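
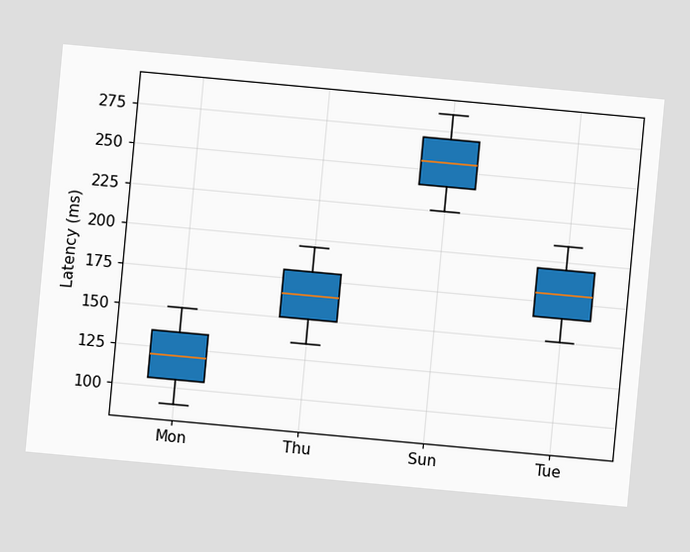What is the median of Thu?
The chart is tilted about 5° clockwise. The median line in the Thu box sits at 165ms.

165ms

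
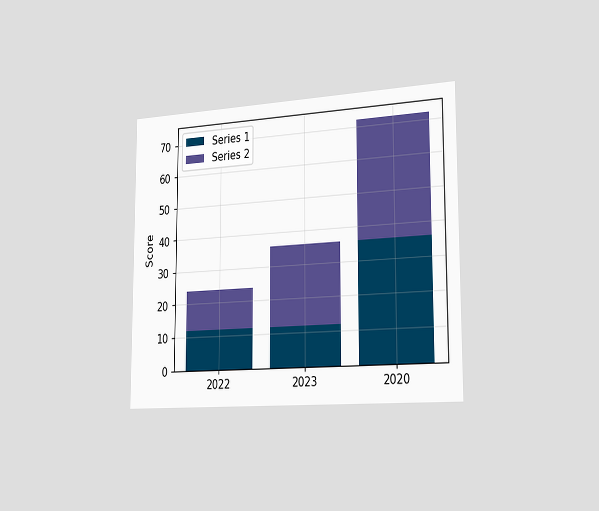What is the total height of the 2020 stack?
72

The chart is viewed slightly from the right. The 2020 stack's top reaches 72 on the y-axis.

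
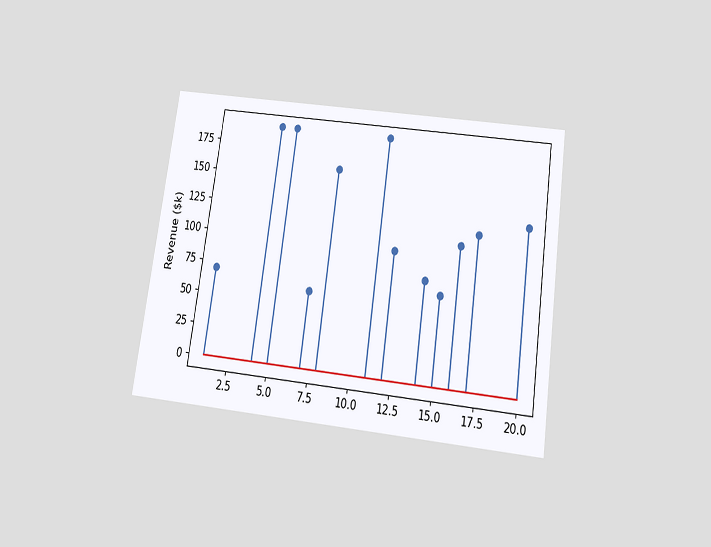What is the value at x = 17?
The chart is tilted about 8° clockwise and viewed slightly from below. The stem at x=17 reaches $120k.

$120k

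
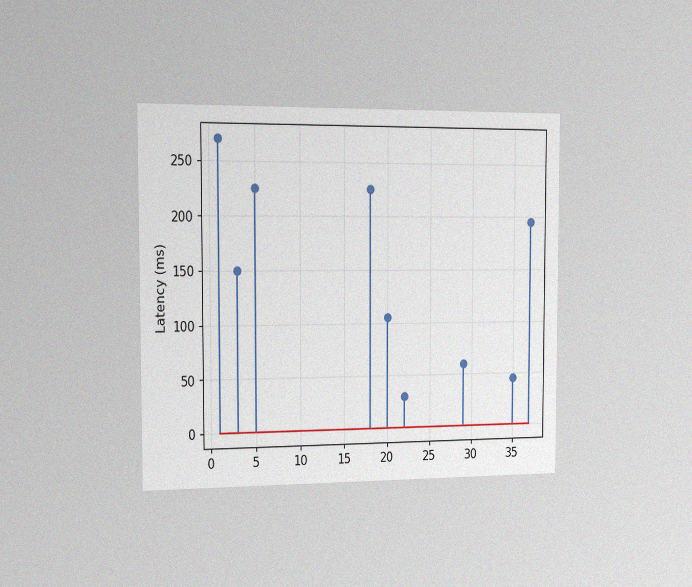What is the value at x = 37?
The chart is viewed slightly from the left, with some photo noise. The stem at x=37 reaches 195ms.

195ms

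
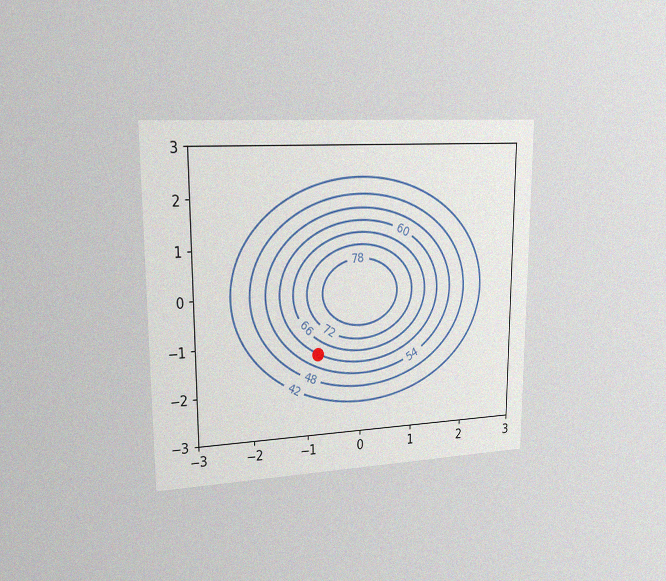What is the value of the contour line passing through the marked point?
The chart is viewed slightly from the left, with some photo noise. The marked point sits on the contour labelled 60.

60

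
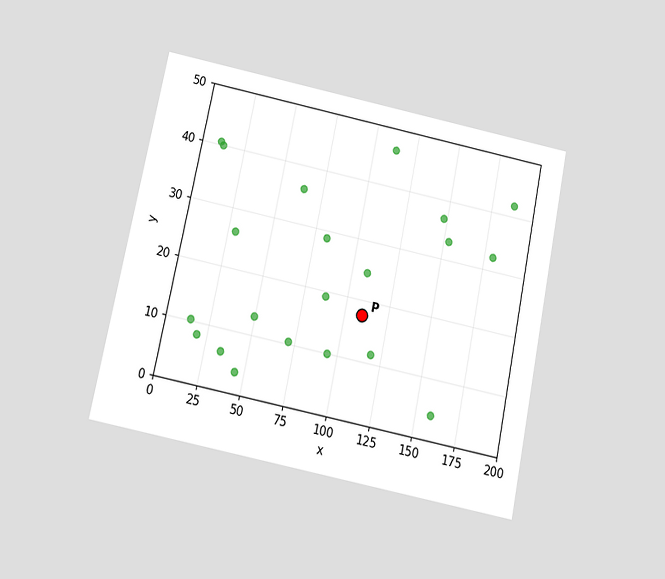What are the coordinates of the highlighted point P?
The chart is tilted about 12° clockwise and viewed slightly from below. Following the gridlines from P to each axis, P sits at (110, 17.5).

(110, 17.5)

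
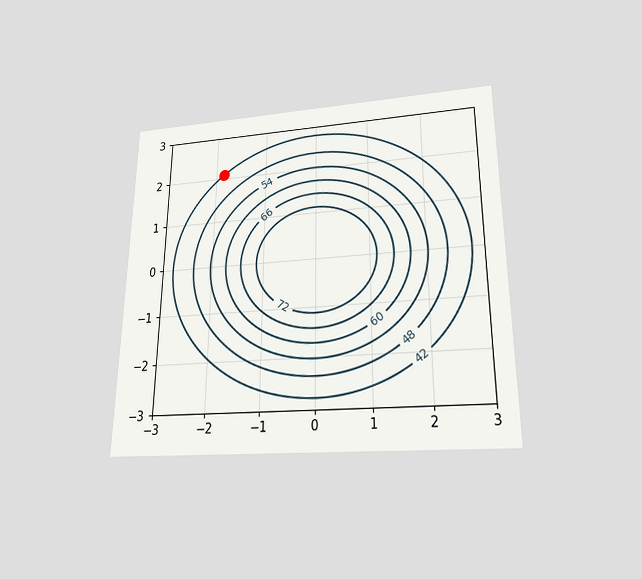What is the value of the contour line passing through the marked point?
The chart is viewed slightly from below. The marked point sits on the contour labelled 42.

42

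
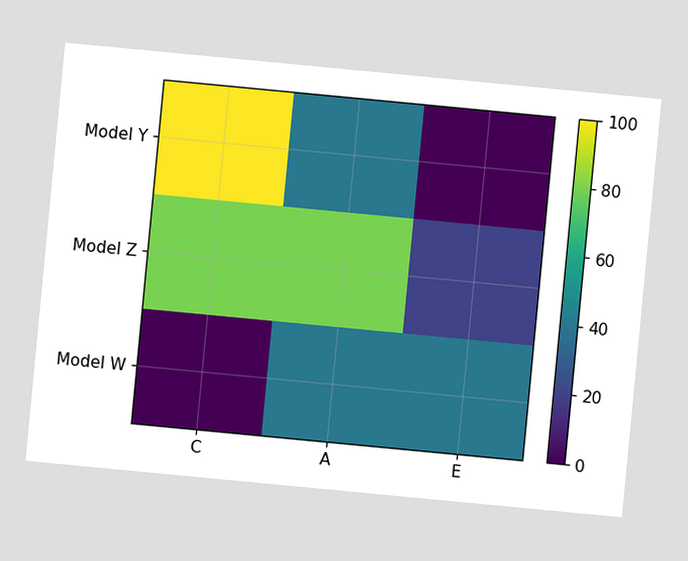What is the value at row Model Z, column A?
80

The chart is tilted about 5° clockwise. Matching cell (Model Z, A) against the colorbar gives 80.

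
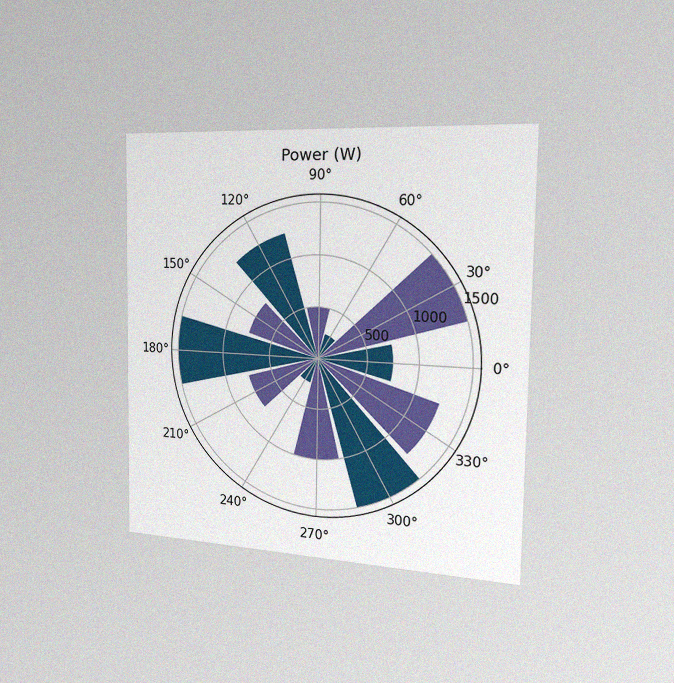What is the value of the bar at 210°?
750W

The chart is viewed slightly from the right, with some photo noise. The bar at 210° reaches 750W on the radial axis.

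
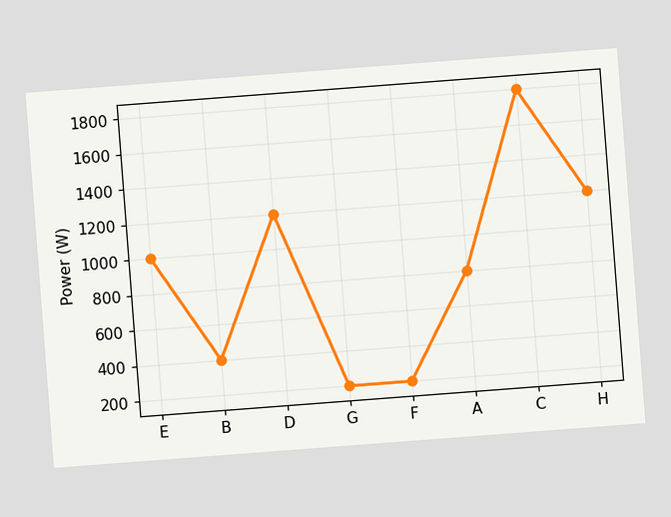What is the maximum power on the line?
1800W

The chart is tilted about 4° counter-clockwise. The highest point is at C, and reading across to the y-axis gives 1800W.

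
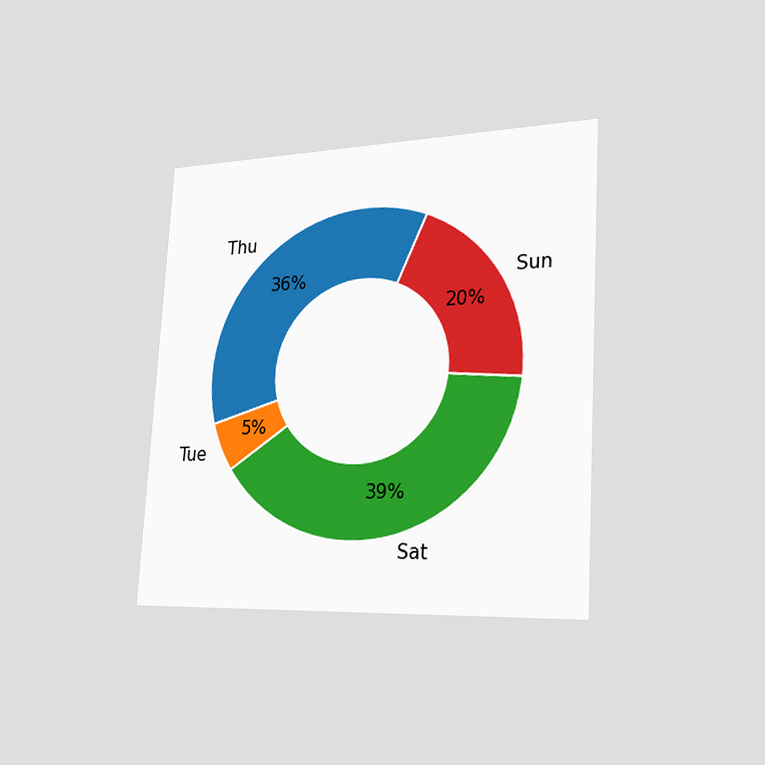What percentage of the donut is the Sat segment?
The chart is tilted about 3° clockwise and viewed slightly from the right. The Sat segment takes up 39% of the ring.

39%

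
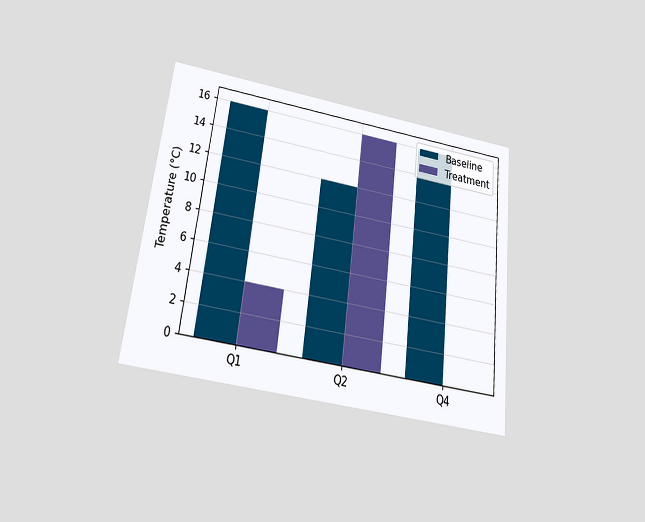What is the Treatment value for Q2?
The chart is tilted about 7° clockwise and viewed slightly from below. The Treatment bar at Q2 reaches 16°C on the y-axis.

16°C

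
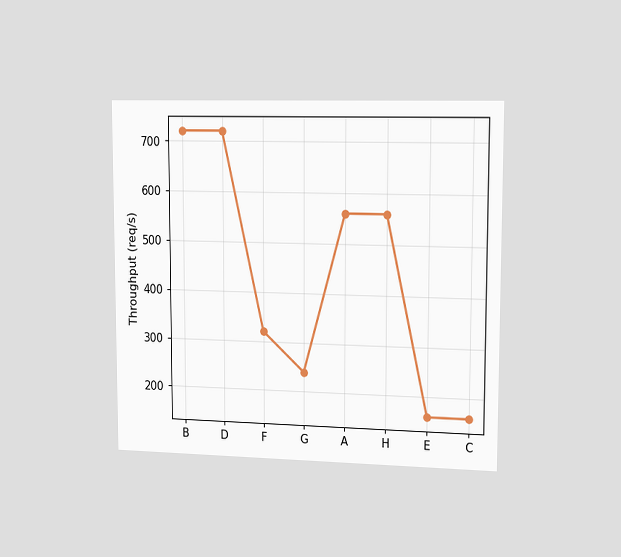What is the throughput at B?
The chart is viewed slightly from the right. At B, the line is at 720req/s.

720req/s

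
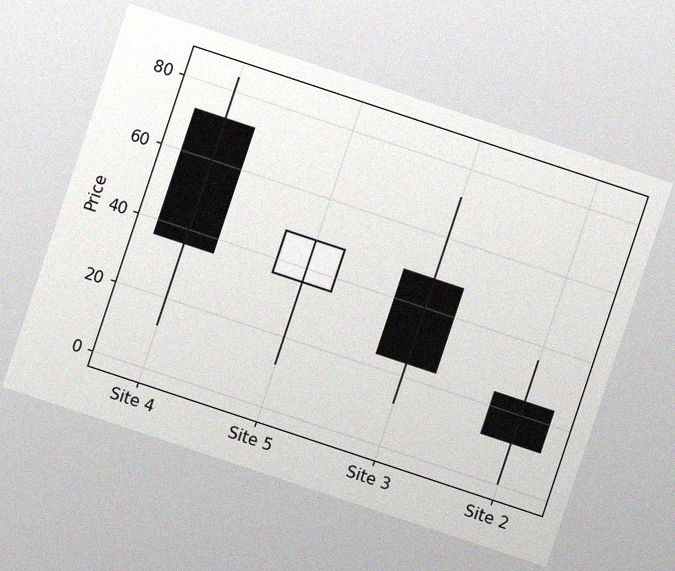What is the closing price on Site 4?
The chart is tilted about 18° clockwise, with some photo noise. The Site 4 candle closes at 36.

36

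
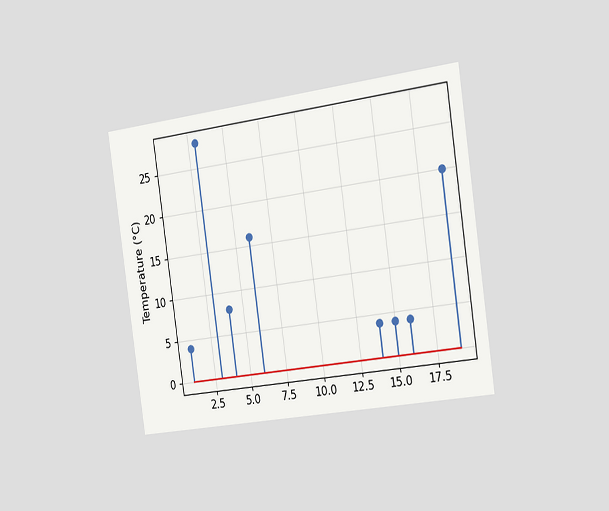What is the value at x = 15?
4°C

The chart is tilted about 8° counter-clockwise and viewed slightly from the right. The stem at x=15 reaches 4°C.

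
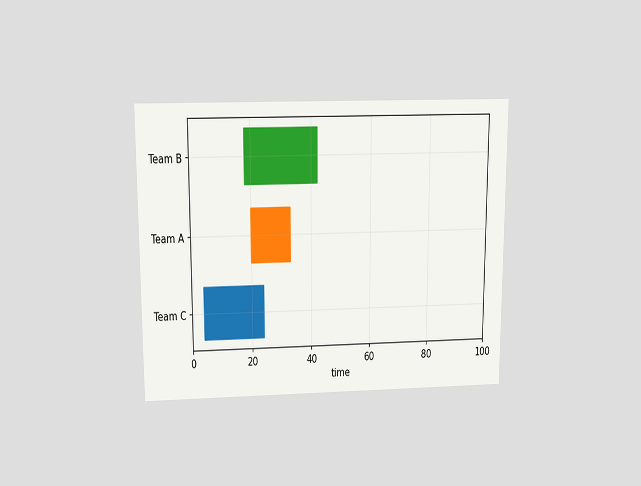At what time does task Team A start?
20

The chart is viewed slightly from above. The Team A bar begins at t=20.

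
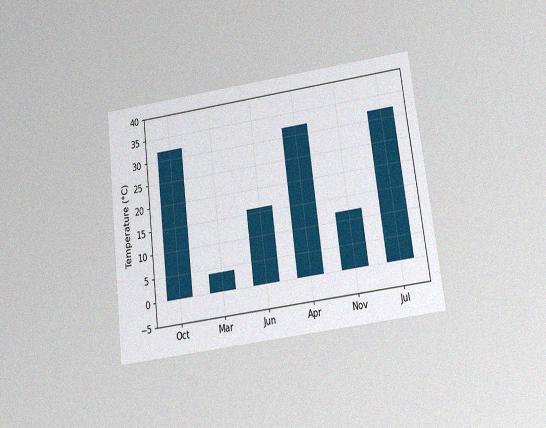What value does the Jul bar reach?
The chart is tilted about 7° counter-clockwise and viewed slightly from below, with some photo noise. Reading along the chart's y-axis, the Jul bar reaches 32°C.

32°C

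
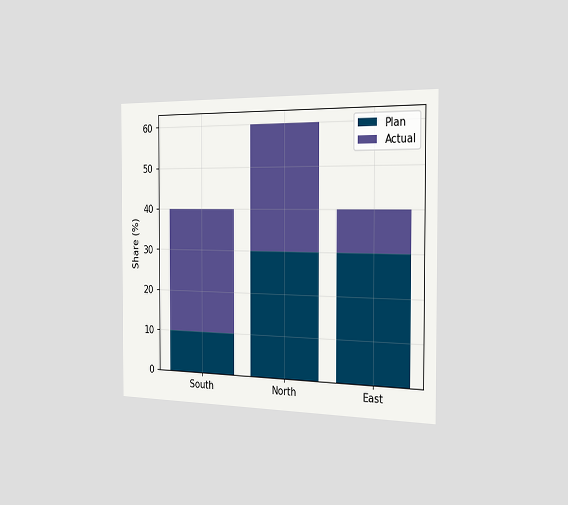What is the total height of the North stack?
60%

The chart is viewed slightly from the right. The North stack's top reaches 60% on the y-axis.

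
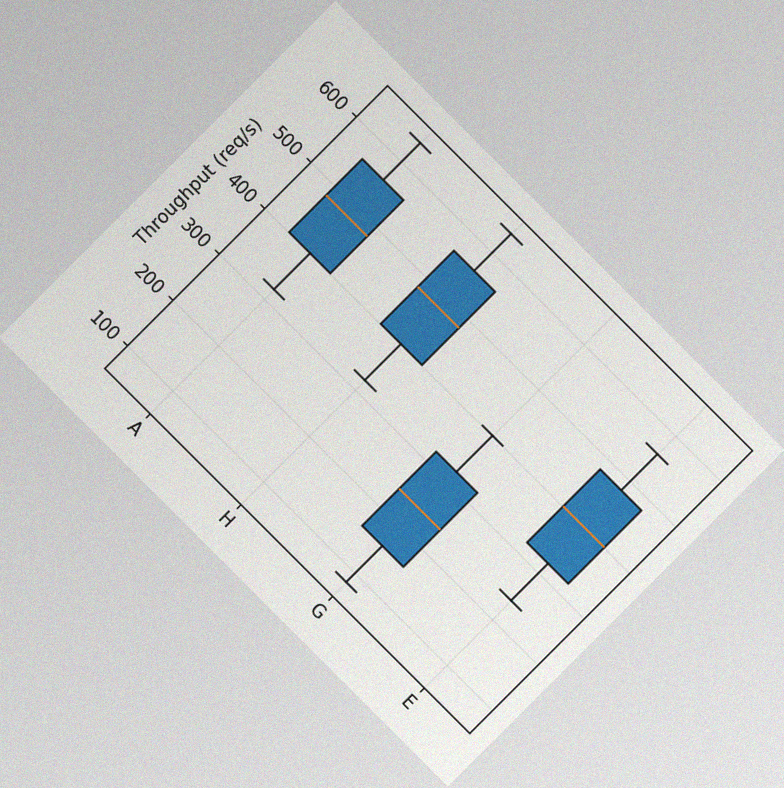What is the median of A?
480req/s

The chart is tilted about 45° clockwise, with some photo noise. The median line in the A box sits at 480req/s.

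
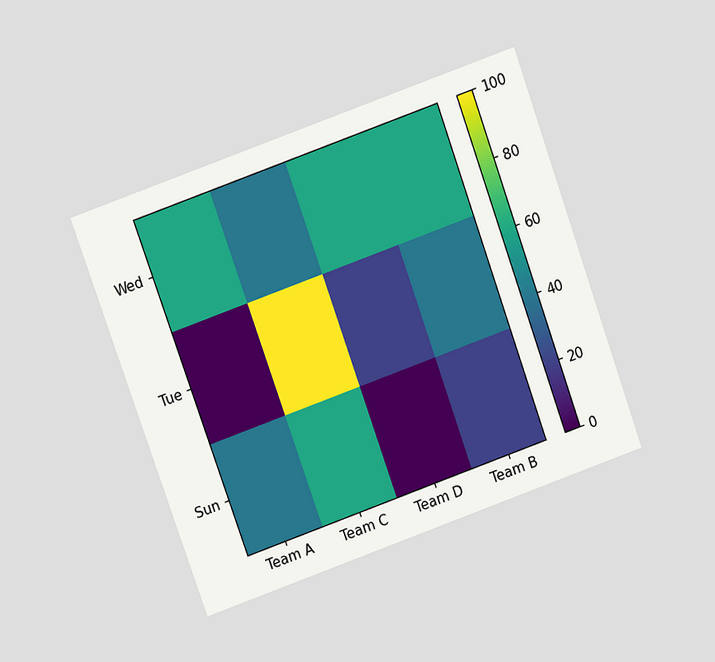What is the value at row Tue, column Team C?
The chart is tilted about 20° counter-clockwise and viewed at a slight angle. Matching cell (Tue, Team C) against the colorbar gives 100.

100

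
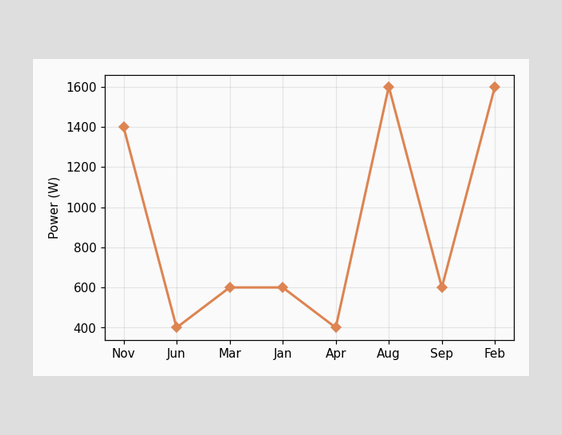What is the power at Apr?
400W

At Apr, the line is at 400W.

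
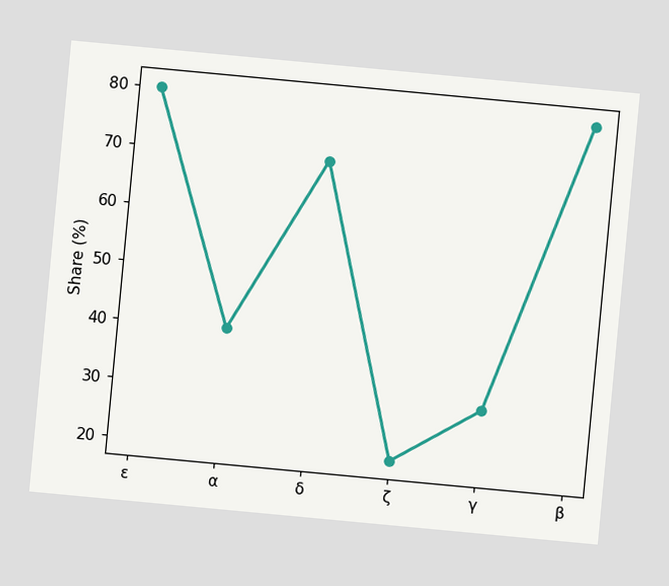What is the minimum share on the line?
20%

The chart is tilted about 5° clockwise. The lowest point is at ζ, and reading across to the y-axis gives 20%.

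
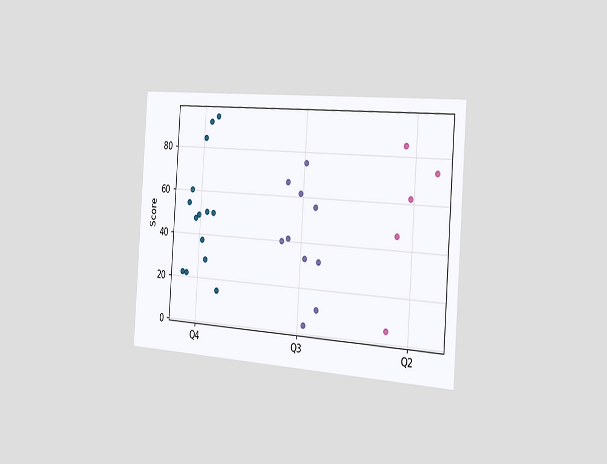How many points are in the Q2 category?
5

The chart is tilted about 4° clockwise and viewed slightly from the right. Counting the markers in the Q2 column gives 5.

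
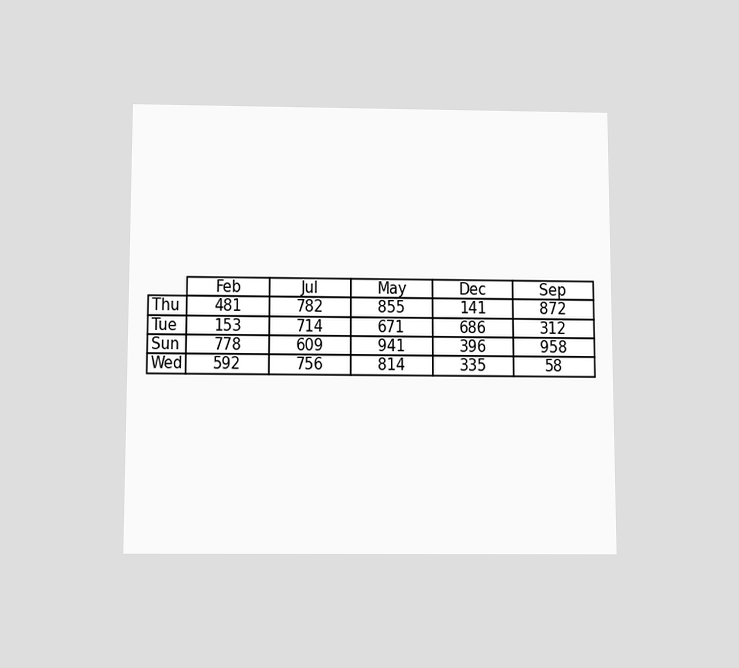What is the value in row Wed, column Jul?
756

The chart is viewed slightly from below. The (Wed, Jul) cell reads 756.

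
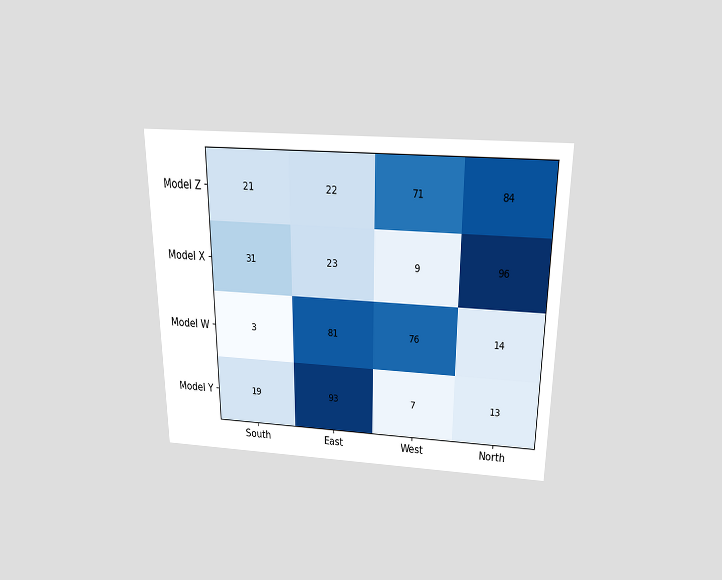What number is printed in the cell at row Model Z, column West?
71

The chart is viewed slightly from above. The (Model Z, West) cell reads 71.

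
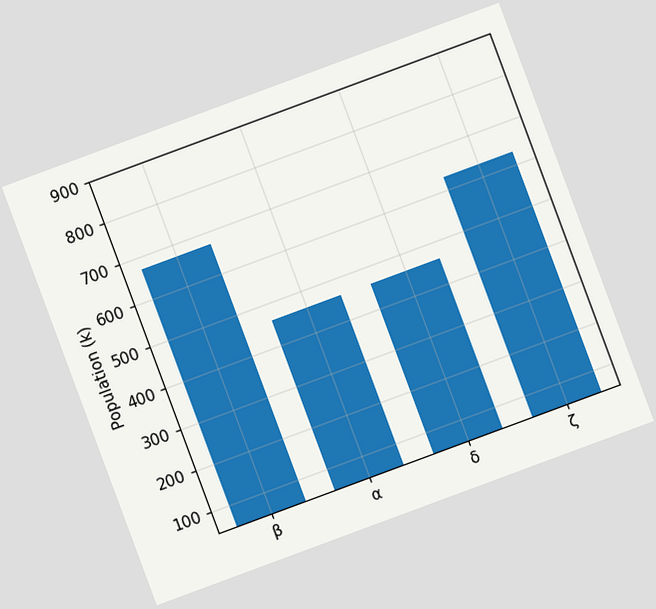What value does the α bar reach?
462k

The chart is tilted about 20° counter-clockwise. Reading along the chart's y-axis, the α bar reaches 462k.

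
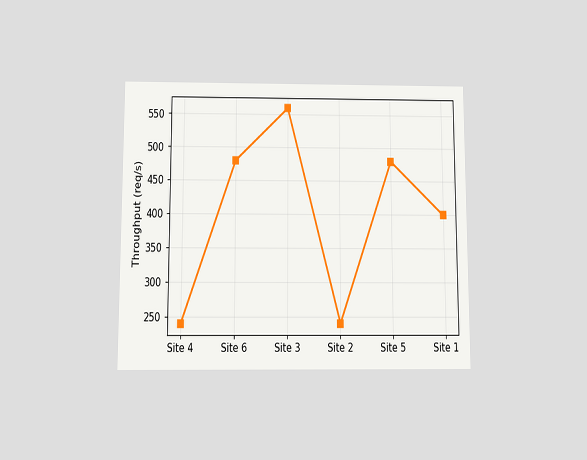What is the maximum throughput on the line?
The chart is viewed slightly from below. The highest point is at Site 3, and reading across to the y-axis gives 560req/s.

560req/s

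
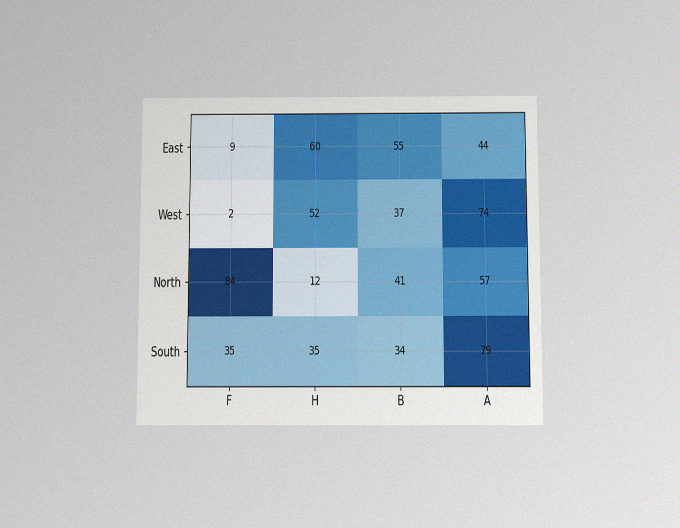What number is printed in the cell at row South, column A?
The chart is viewed slightly from below, with some photo noise. The (South, A) cell reads 79.

79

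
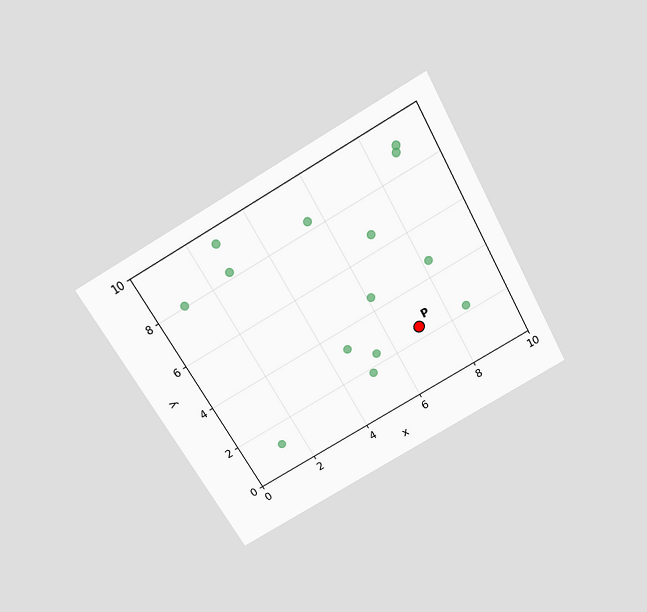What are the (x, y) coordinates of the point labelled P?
The chart is tilted about 30° counter-clockwise and viewed slightly from above. Following the gridlines from P to each axis, P sits at (7, 2.5).

(7, 2.5)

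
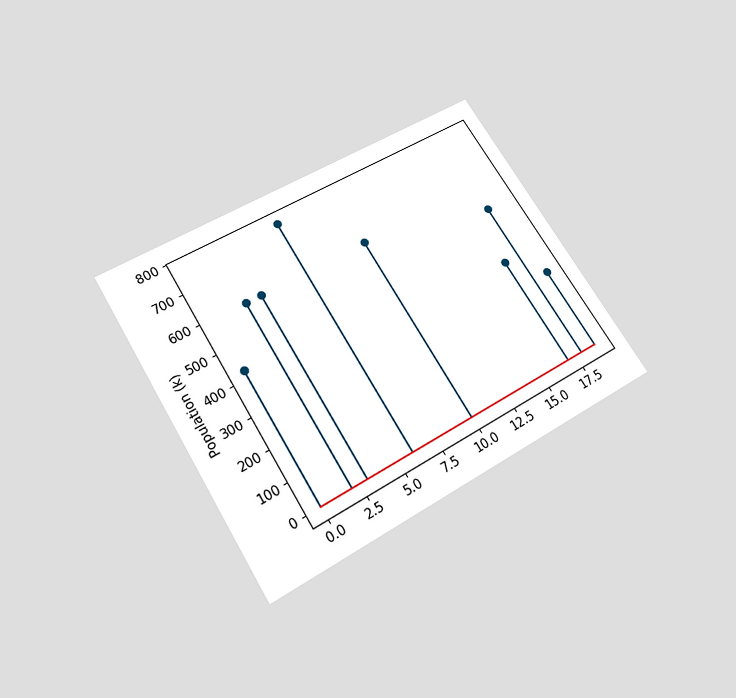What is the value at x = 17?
340k

The chart is tilted about 32° counter-clockwise and viewed slightly from below. The stem at x=17 reaches 340k.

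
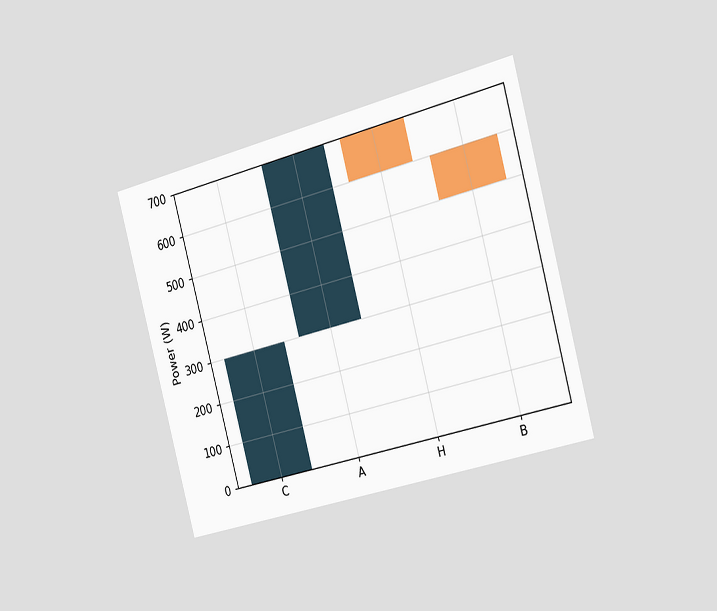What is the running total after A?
700W

The chart is tilted about 15° counter-clockwise and viewed slightly from the right. After A the running total reaches 700W.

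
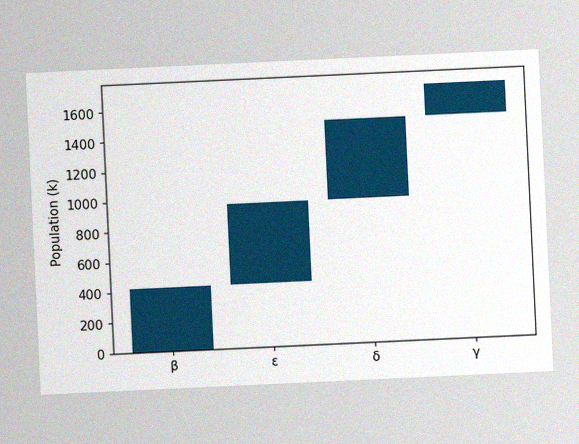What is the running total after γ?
1696k

The chart is tilted about 3° counter-clockwise, with some photo noise. After γ the running total reaches 1696k.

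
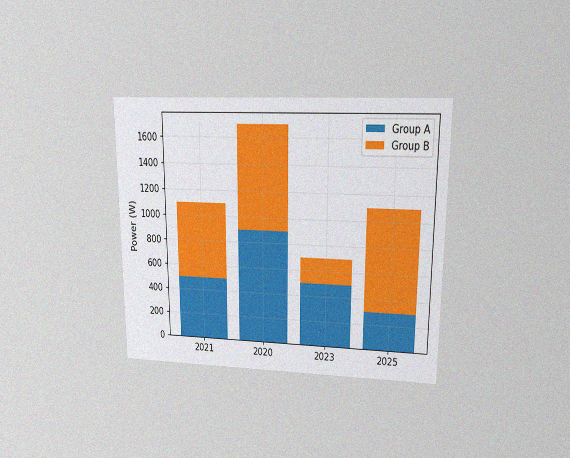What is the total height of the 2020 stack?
The chart is viewed at a slight angle, with some photo noise. The 2020 stack's top reaches 1700W on the y-axis.

1700W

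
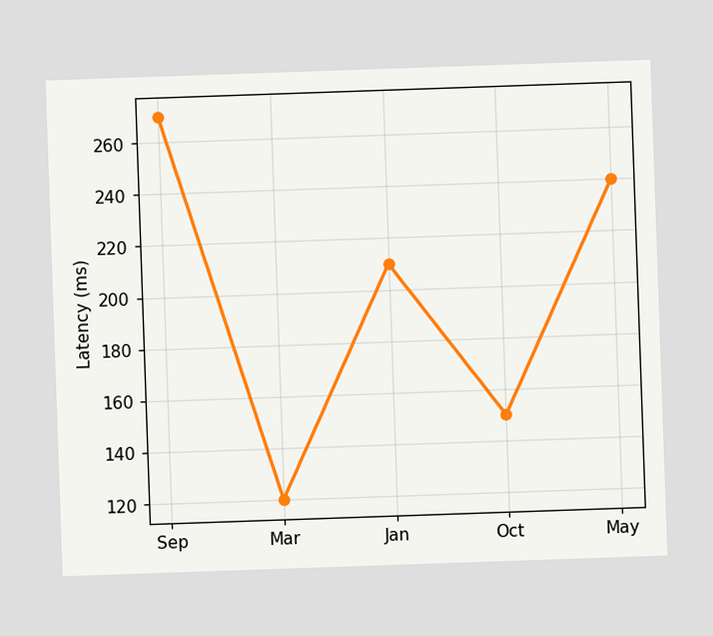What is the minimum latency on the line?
The lowest point is at Mar, and reading across to the y-axis gives 120ms.

120ms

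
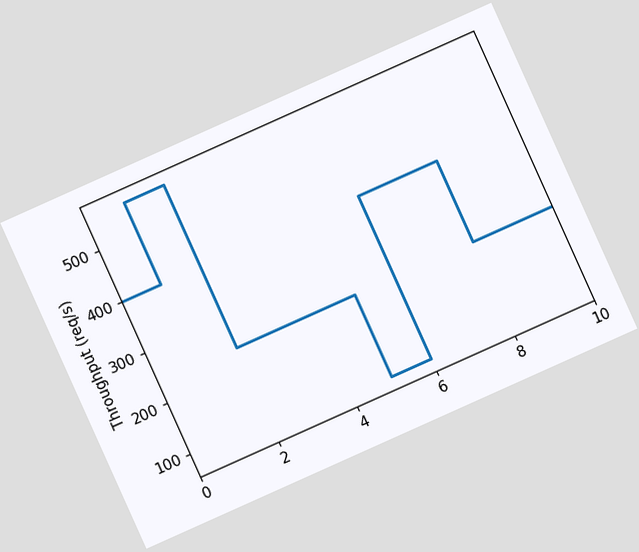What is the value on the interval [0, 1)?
The chart is tilted about 24° counter-clockwise. On [0, 1) the step sits at 400req/s.

400req/s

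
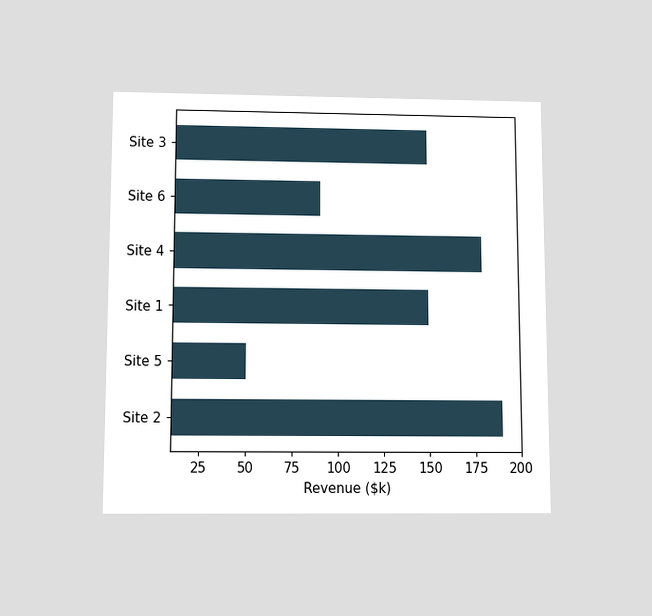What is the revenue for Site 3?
The chart is viewed slightly from below. Reading along the chart's x-axis, the Site 3 bar reaches $150k.

$150k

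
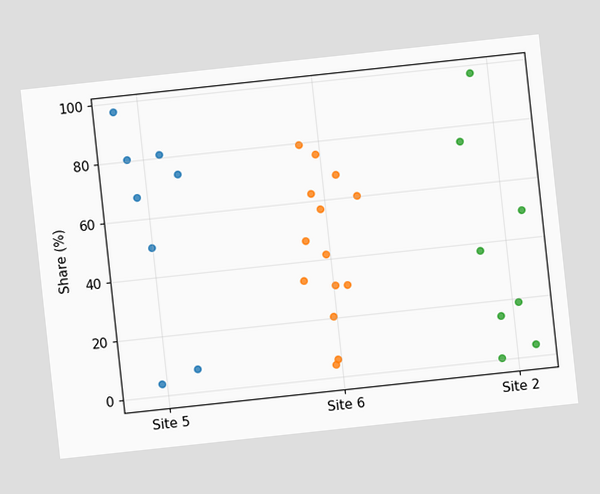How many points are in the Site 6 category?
The chart is tilted about 6° counter-clockwise. Counting the markers in the Site 6 column gives 14.

14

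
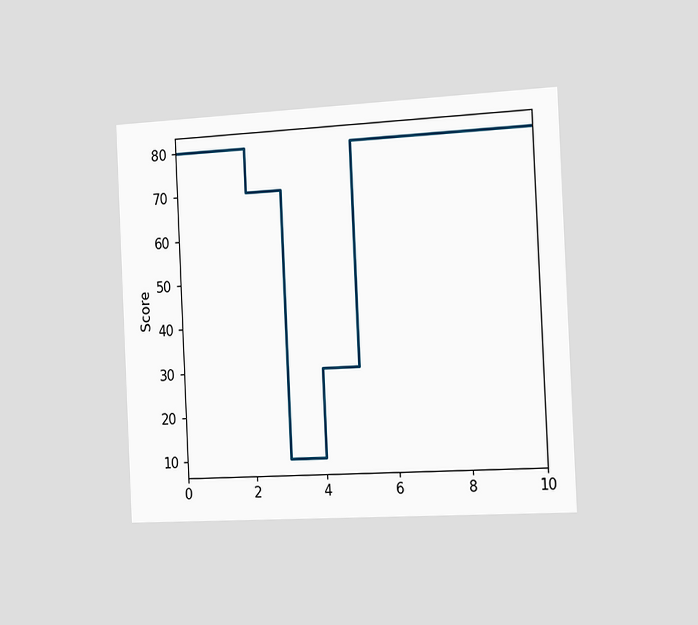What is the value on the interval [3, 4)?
10

The chart is tilted about 3° counter-clockwise and viewed slightly from the right. On [3, 4) the step sits at 10.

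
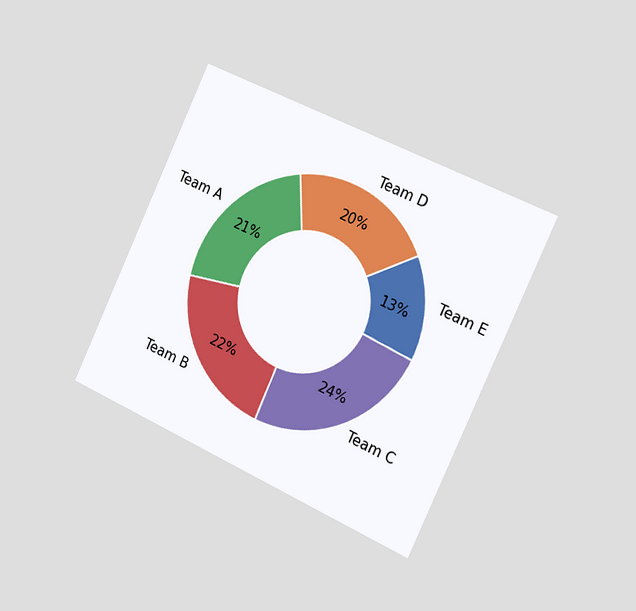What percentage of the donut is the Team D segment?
20%

The chart is tilted about 25° clockwise and viewed slightly from the right. The Team D segment takes up 20% of the ring.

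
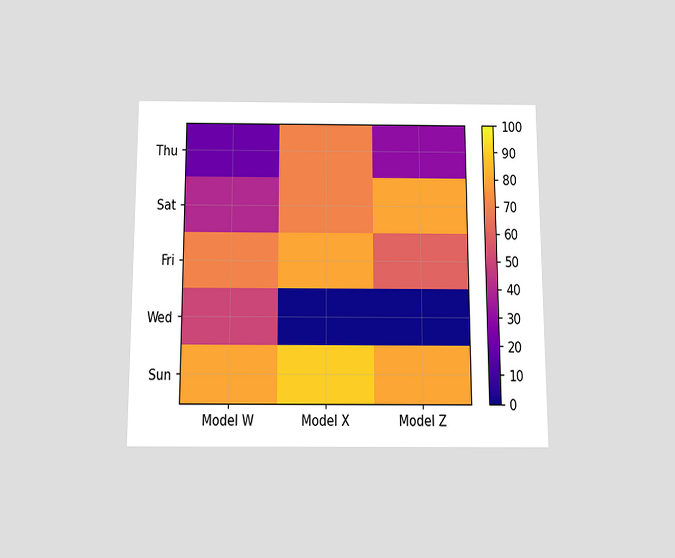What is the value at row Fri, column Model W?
70

The chart is viewed slightly from below. Matching cell (Fri, Model W) against the colorbar gives 70.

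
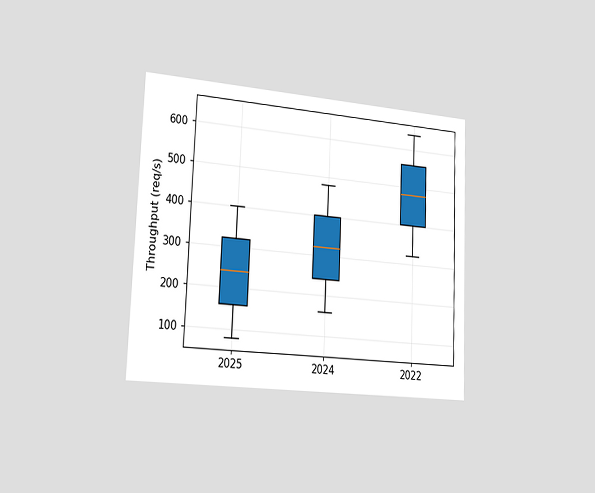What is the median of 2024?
320req/s

The chart is tilted about 2° clockwise and viewed slightly from the left. The median line in the 2024 box sits at 320req/s.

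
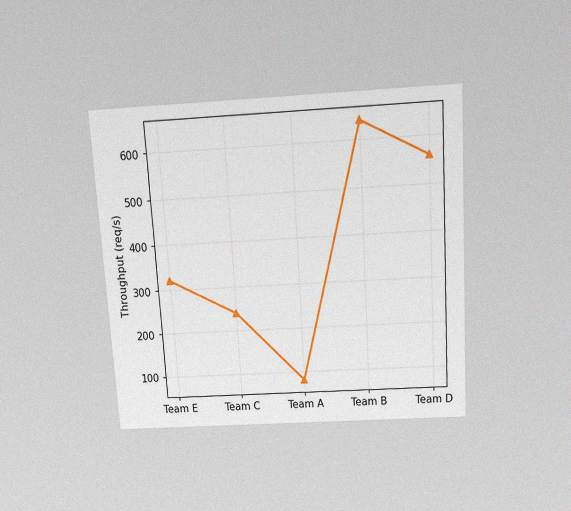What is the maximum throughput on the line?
The chart is tilted about 4° counter-clockwise and viewed slightly from above, with some photo noise. The highest point is at Team B, and reading across to the y-axis gives 640req/s.

640req/s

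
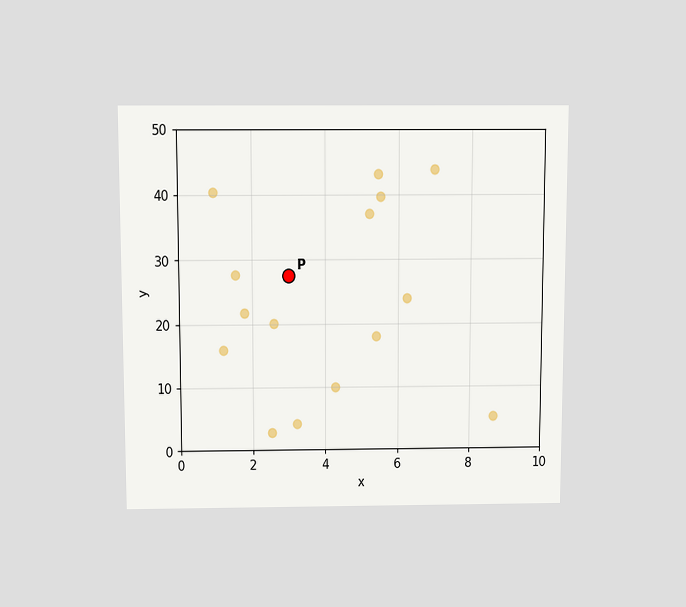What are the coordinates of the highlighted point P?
The chart is viewed slightly from above. Following the gridlines from P to each axis, P sits at (3, 27.5).

(3, 27.5)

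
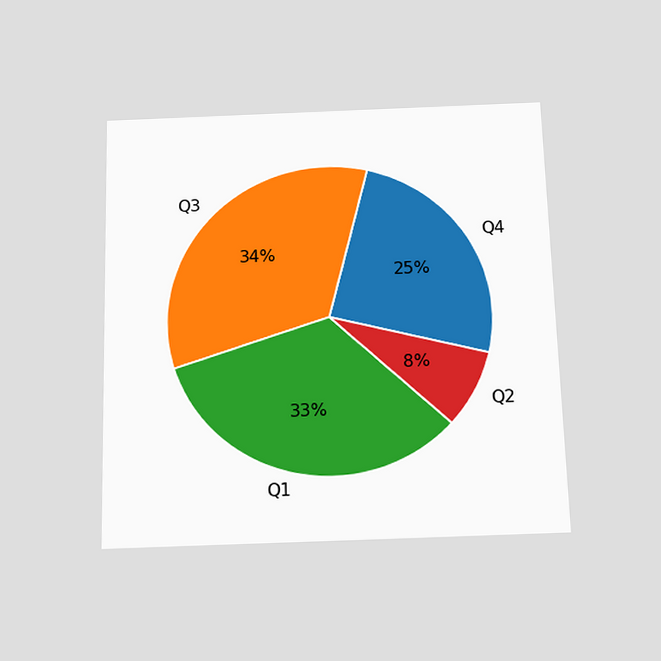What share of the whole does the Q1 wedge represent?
33%

The chart is viewed slightly from below. The Q1 slice takes up 33% of the pie.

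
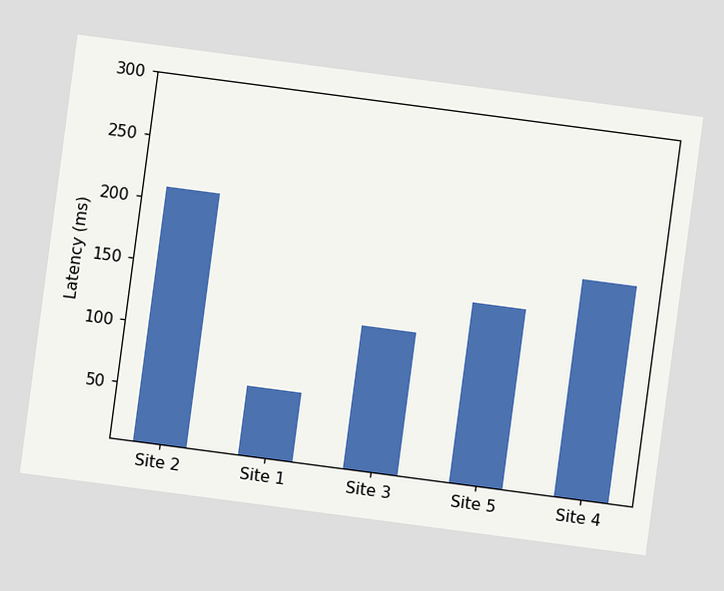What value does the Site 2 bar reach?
The chart is tilted about 8° clockwise. Reading along the chart's y-axis, the Site 2 bar reaches 210ms.

210ms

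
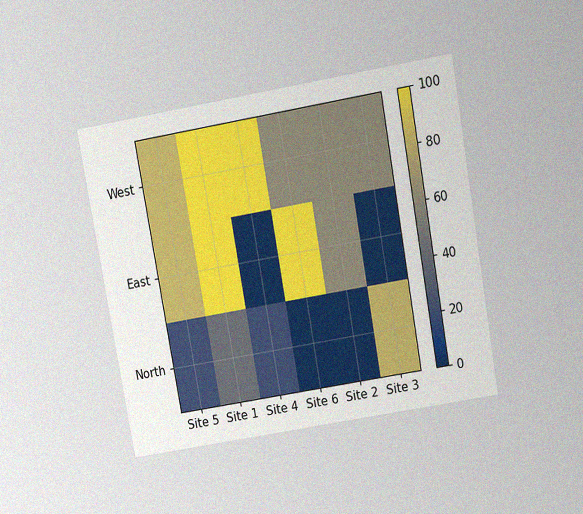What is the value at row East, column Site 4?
0

The chart is tilted about 10° counter-clockwise and viewed slightly from above, with some photo noise. Matching cell (East, Site 4) against the colorbar gives 0.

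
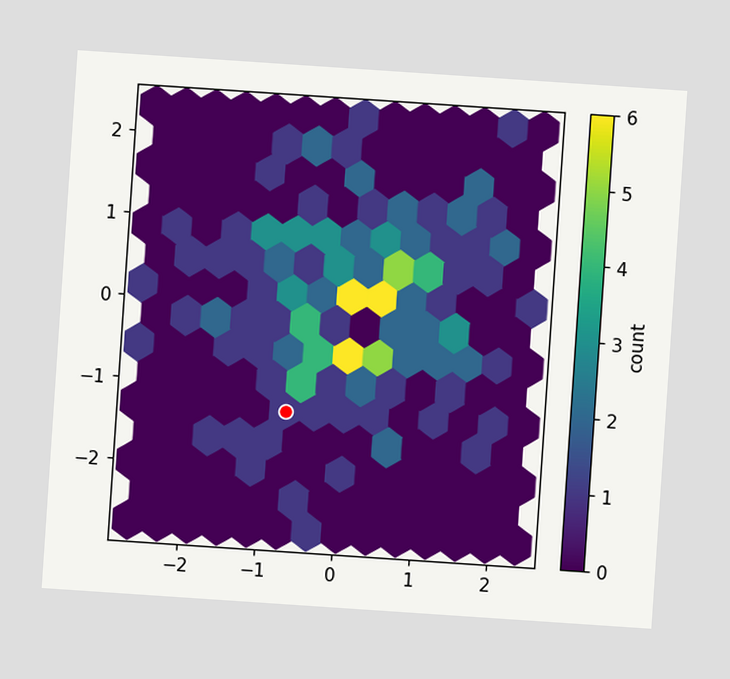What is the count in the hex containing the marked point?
1

The chart is tilted about 4° clockwise. The marked hex reads 1 on the colorbar.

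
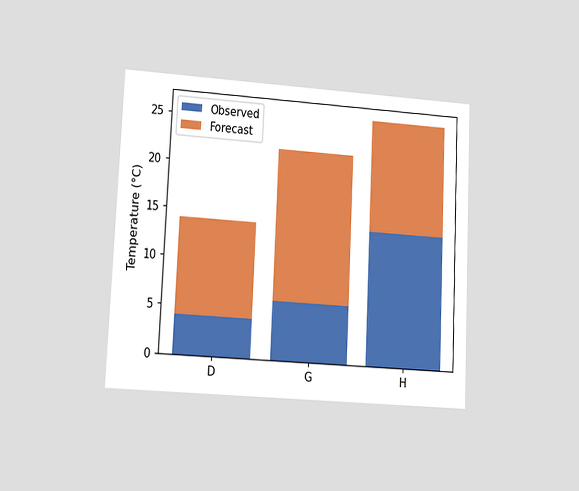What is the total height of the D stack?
14°C

The chart is tilted about 3° clockwise and viewed at a slight angle. The D stack's top reaches 14°C on the y-axis.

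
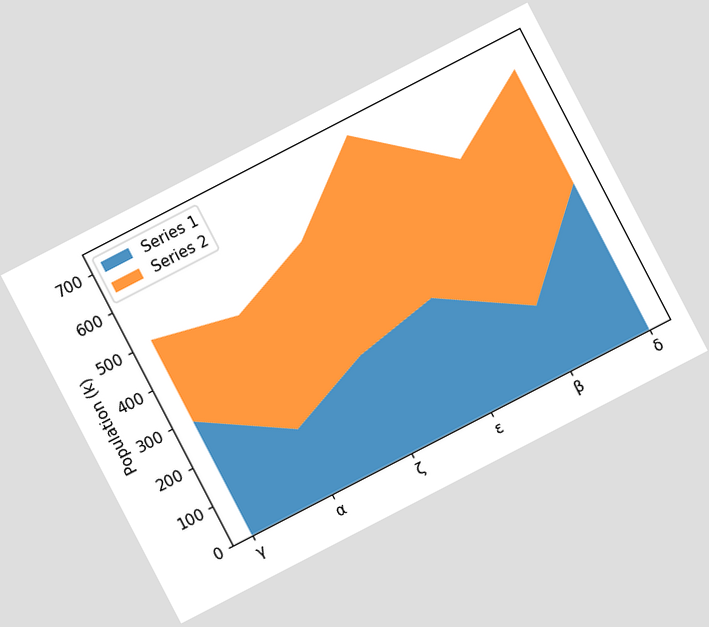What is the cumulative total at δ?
The chart is tilted about 27° counter-clockwise. The stacked total at δ reaches 672k.

672k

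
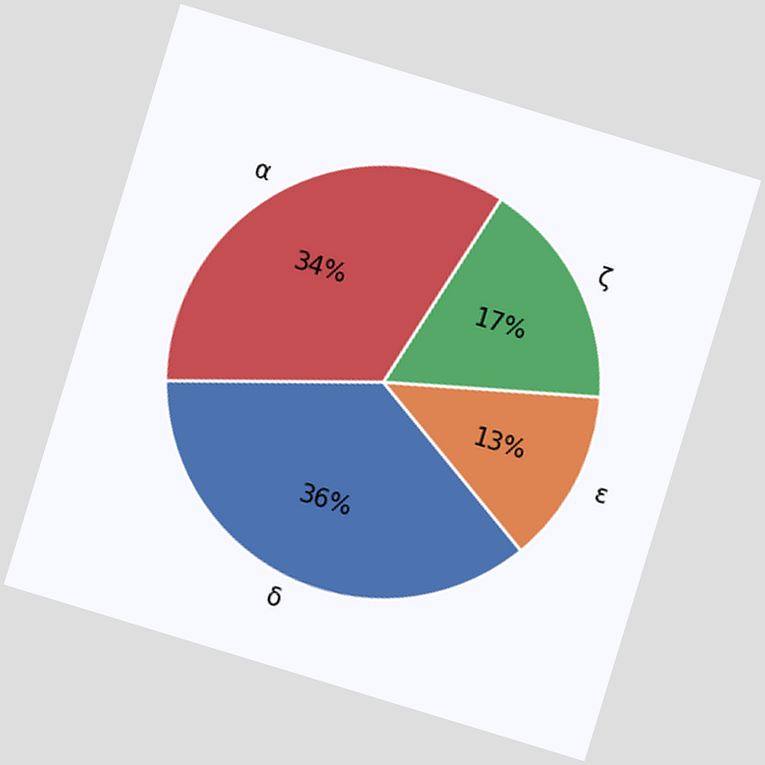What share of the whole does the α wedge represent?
The chart is tilted about 17° clockwise. The α slice takes up 34% of the pie.

34%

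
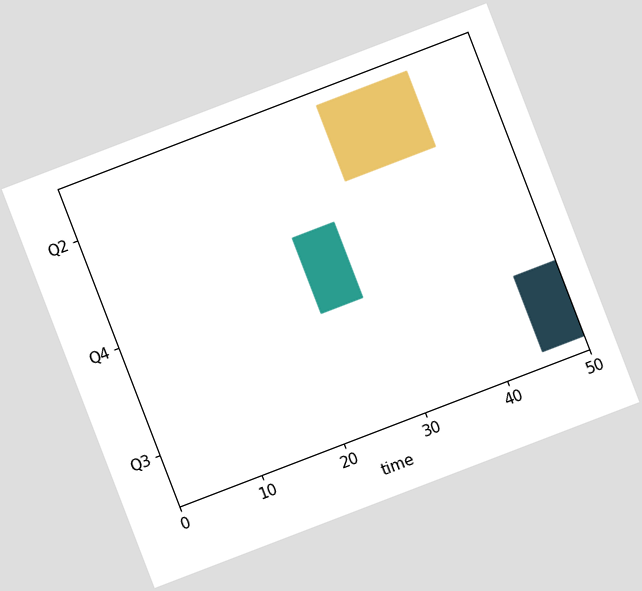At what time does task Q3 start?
The chart is tilted about 21° counter-clockwise. The Q3 bar begins at t=45.

45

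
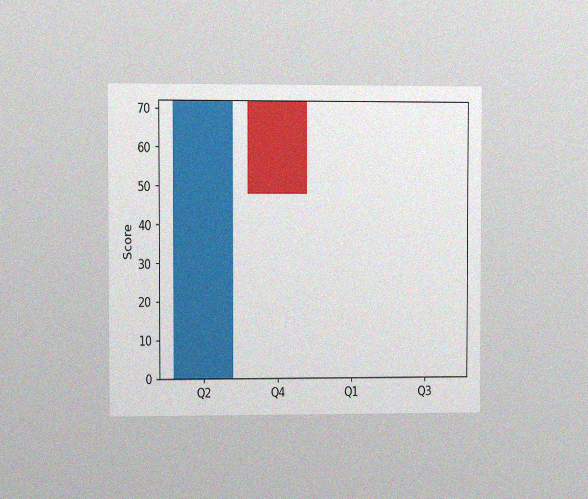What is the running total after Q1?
The chart is viewed at a slight angle, with some photo noise. After Q1 the running total reaches 48.

48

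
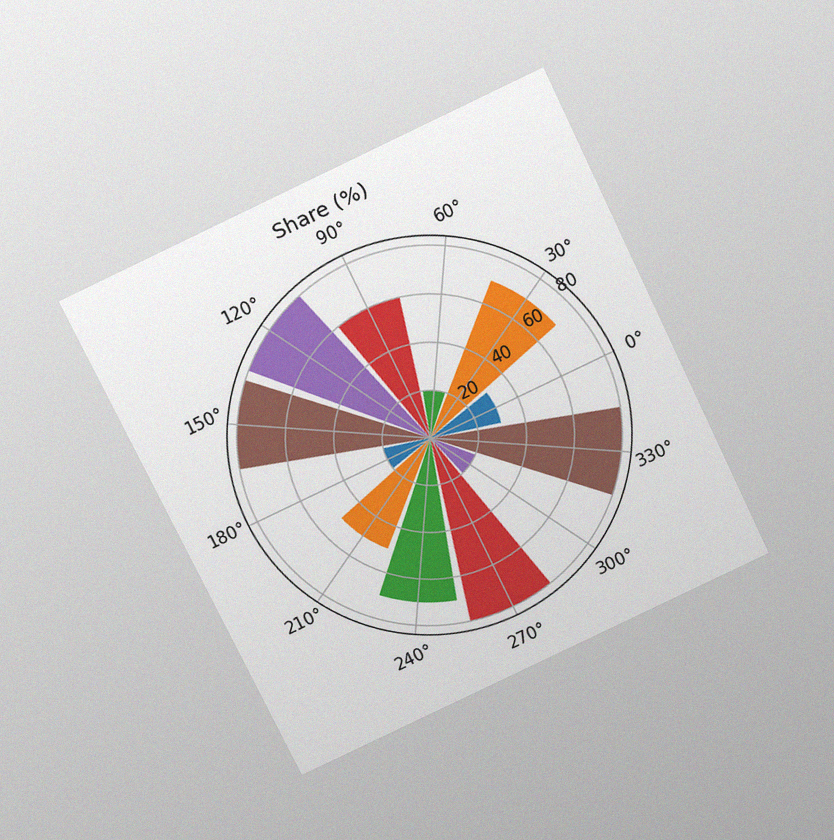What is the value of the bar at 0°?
The chart is tilted about 26° counter-clockwise and viewed slightly from above, with some photo noise. The bar at 0° reaches 30% on the radial axis.

30%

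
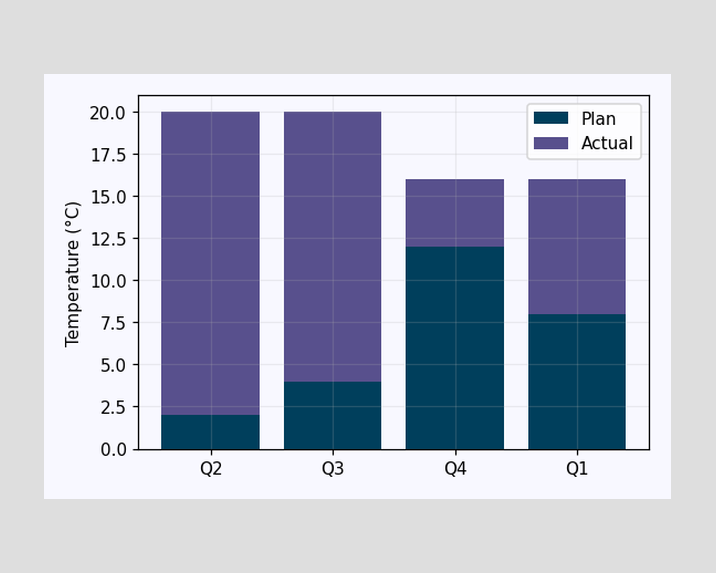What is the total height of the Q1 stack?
16°C

The Q1 stack's top reaches 16°C on the y-axis.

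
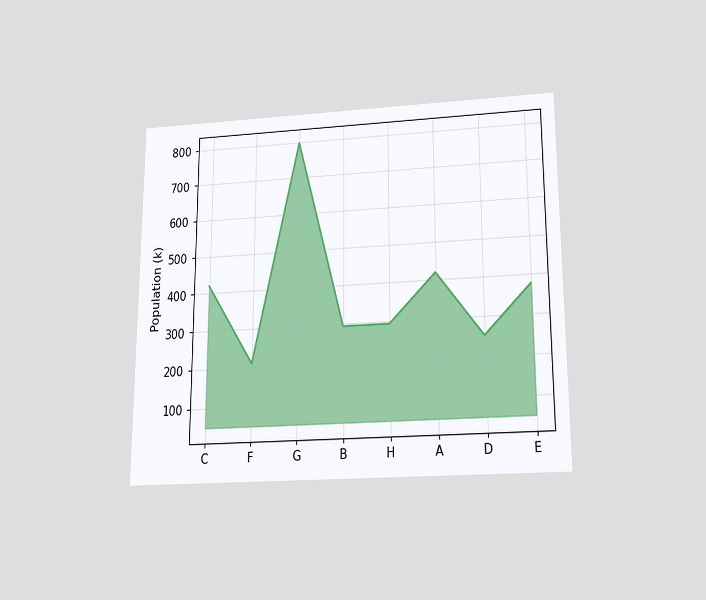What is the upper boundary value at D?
252k

The chart is viewed slightly from below. At D the upper boundary is at 252k.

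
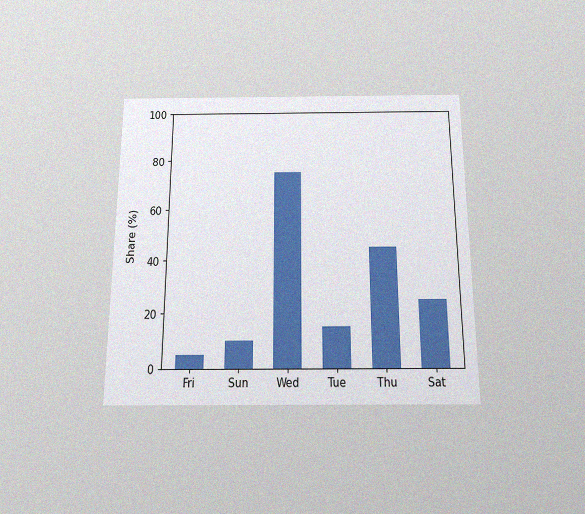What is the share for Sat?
The chart is viewed slightly from below, with some photo noise. Reading along the chart's y-axis, the Sat bar reaches 25%.

25%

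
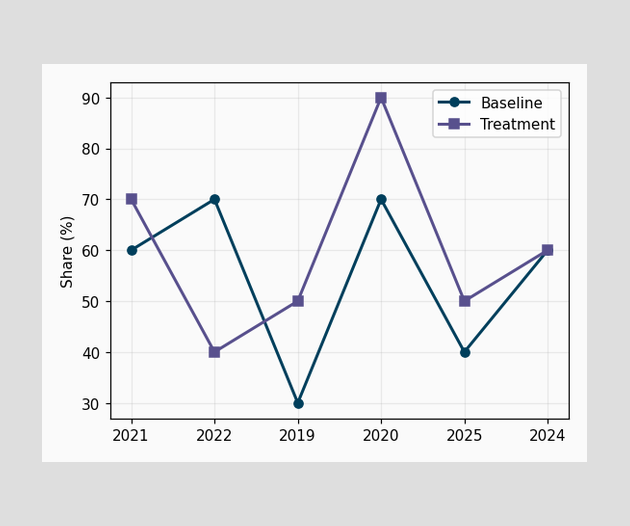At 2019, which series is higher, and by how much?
At 2019, Treatment sits above the other line by 20%.

Treatment, by 20%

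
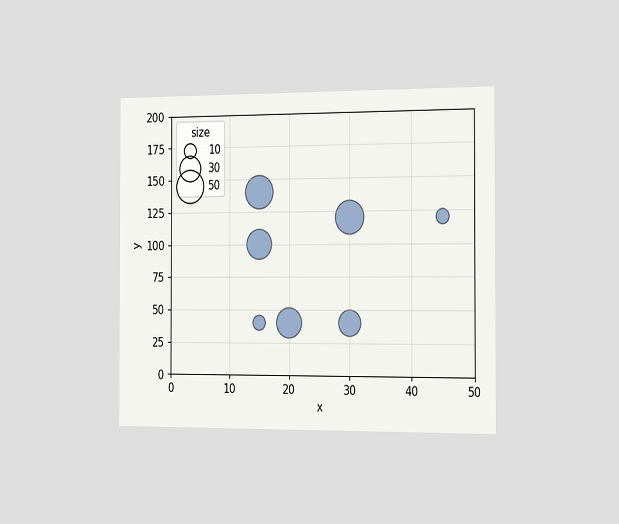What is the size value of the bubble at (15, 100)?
The chart is viewed slightly from the right. Matching the bubble at (15, 100) against the size legend gives 40.

40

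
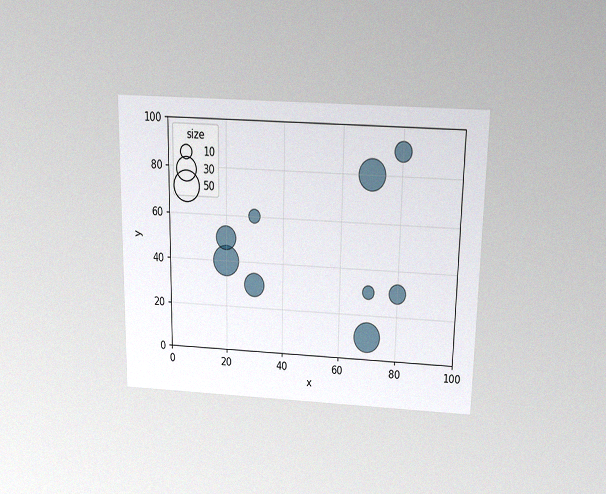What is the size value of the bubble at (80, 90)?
20

The chart is viewed slightly from above, with some photo noise. Matching the bubble at (80, 90) against the size legend gives 20.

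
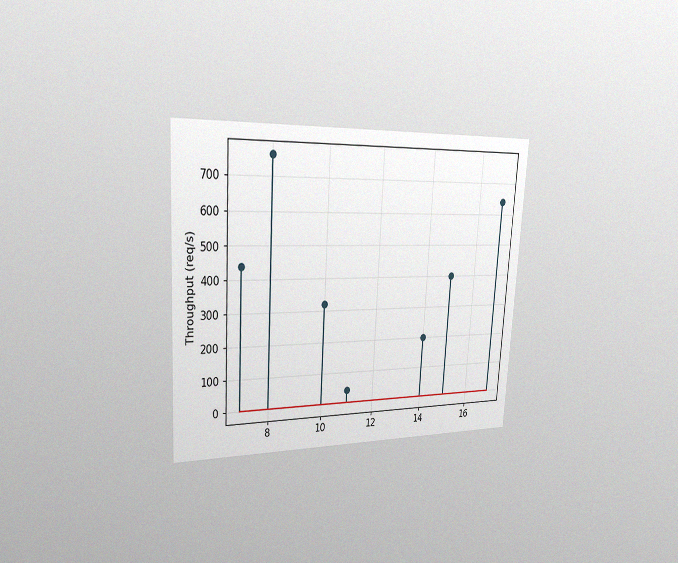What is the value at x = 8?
760req/s

The chart is tilted about 3° clockwise and viewed slightly from the left, with some photo noise. The stem at x=8 reaches 760req/s.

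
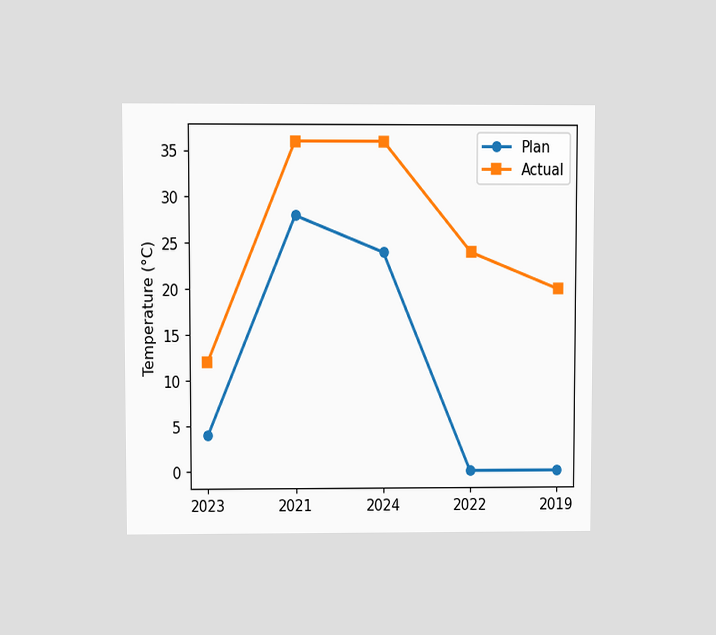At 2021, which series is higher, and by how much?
The chart is viewed at a slight angle. At 2021, Actual sits above the other line by 8°C.

Actual, by 8°C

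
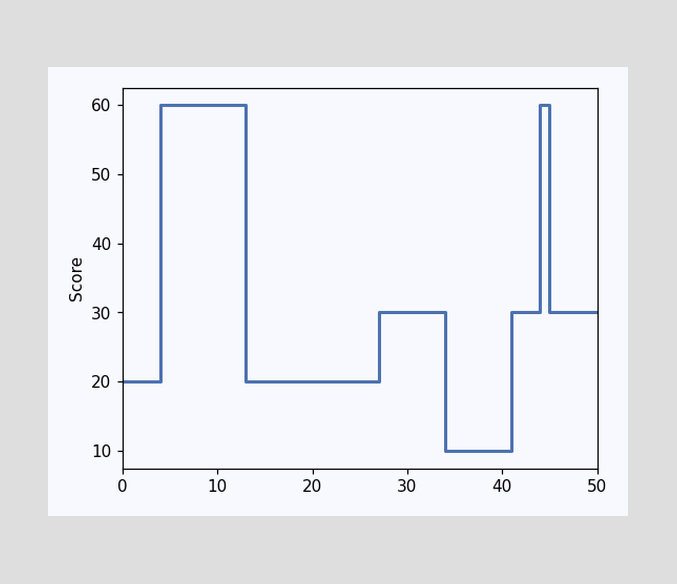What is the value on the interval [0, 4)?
20

On [0, 4) the step sits at 20.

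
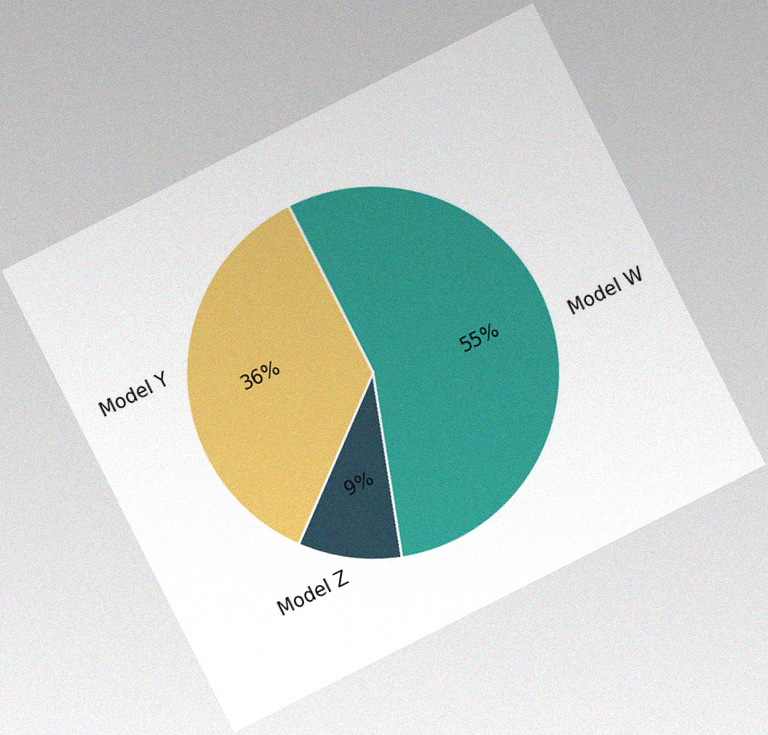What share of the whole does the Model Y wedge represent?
36%

The chart is tilted about 27° counter-clockwise, with some photo noise. The Model Y slice takes up 36% of the pie.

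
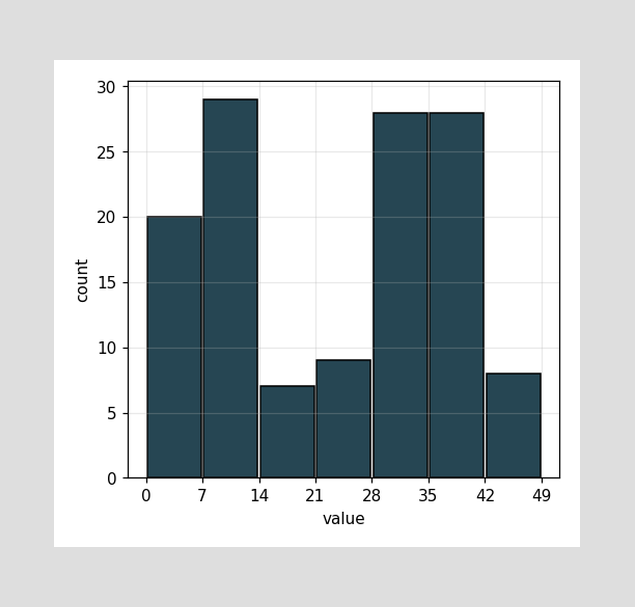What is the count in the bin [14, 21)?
The [14, 21) bin has height 7.

7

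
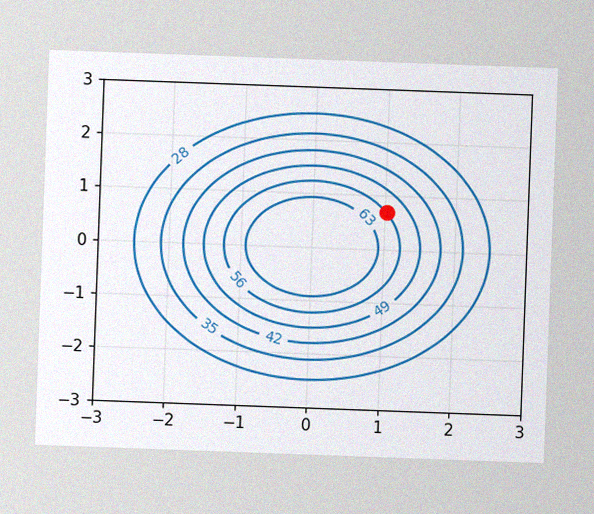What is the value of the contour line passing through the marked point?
The chart is tilted about 2° clockwise, with some photo noise. The marked point sits on the contour labelled 56.

56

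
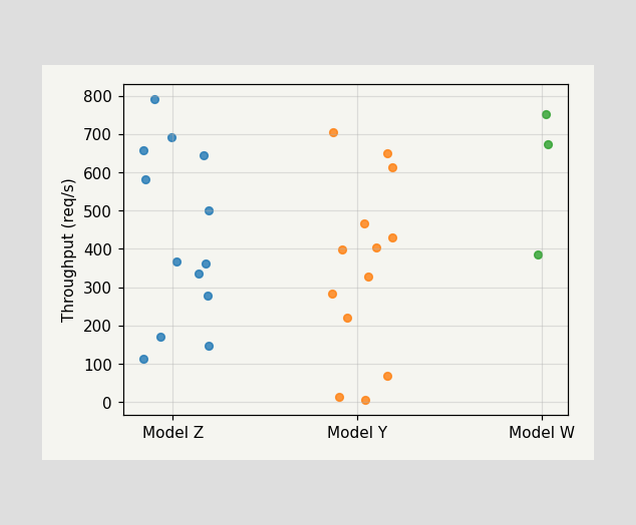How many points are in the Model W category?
3

Counting the markers in the Model W column gives 3.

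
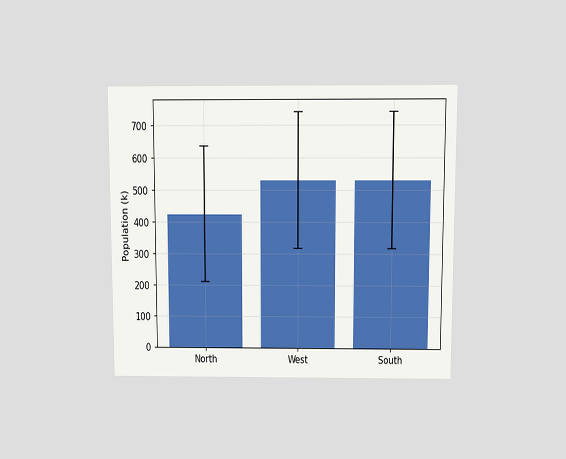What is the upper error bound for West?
742k

The chart is viewed at a slight angle. The West bar's upper whisker reaches 742k.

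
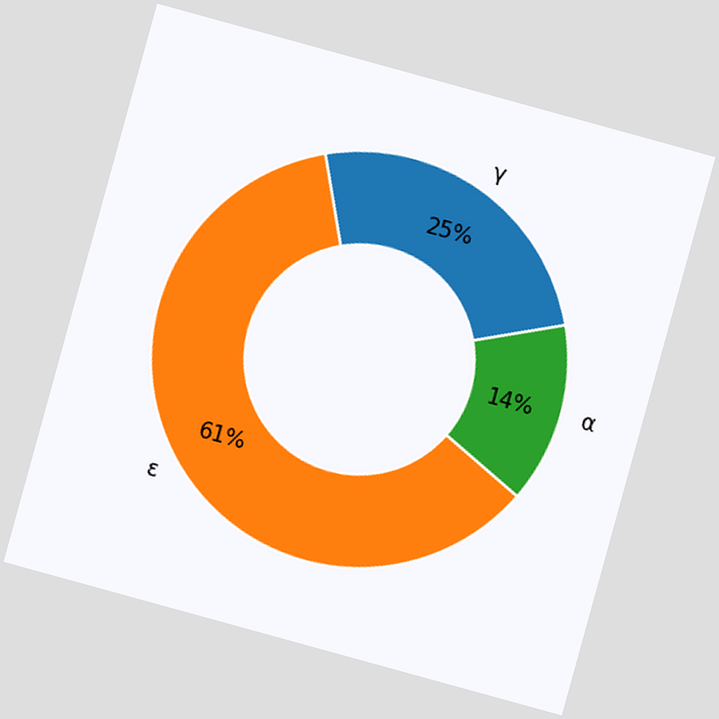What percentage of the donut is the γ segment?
The chart is tilted about 15° clockwise. The γ segment takes up 25% of the ring.

25%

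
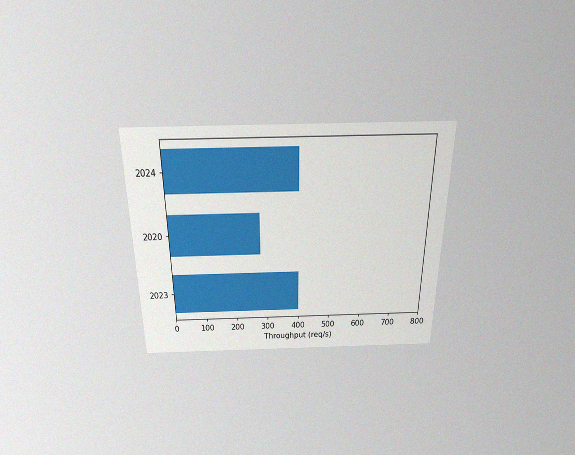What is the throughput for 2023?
400req/s

The chart is viewed slightly from above, with some photo noise. Reading along the chart's x-axis, the 2023 bar reaches 400req/s.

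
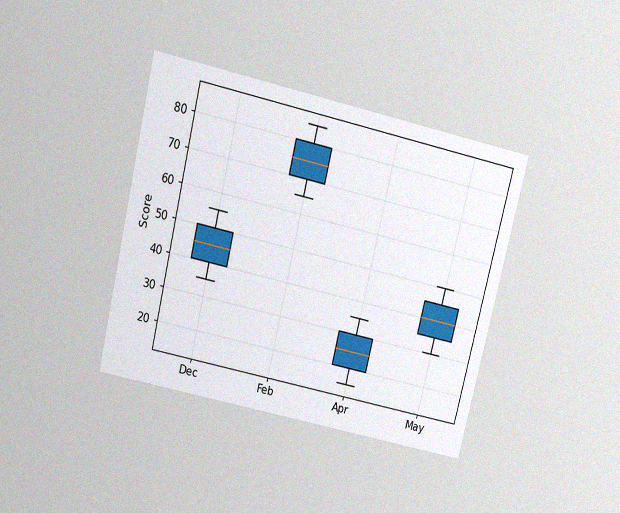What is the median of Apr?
The chart is tilted about 14° clockwise and viewed slightly from above, with some photo noise. The median line in the Apr box sits at 25.

25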